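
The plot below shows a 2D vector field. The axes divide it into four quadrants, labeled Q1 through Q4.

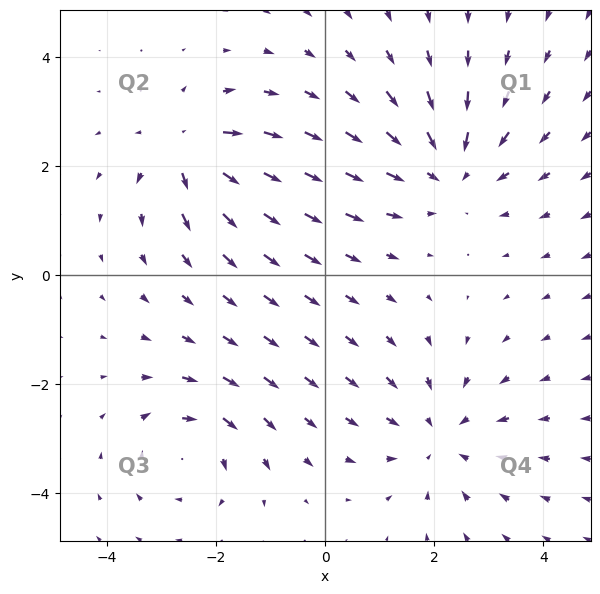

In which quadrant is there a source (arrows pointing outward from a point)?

The source sits at approximately (-2.5, 2.3), which lies in quadrant Q2. The divergence there is about +4, positive as expected for a source.

Q2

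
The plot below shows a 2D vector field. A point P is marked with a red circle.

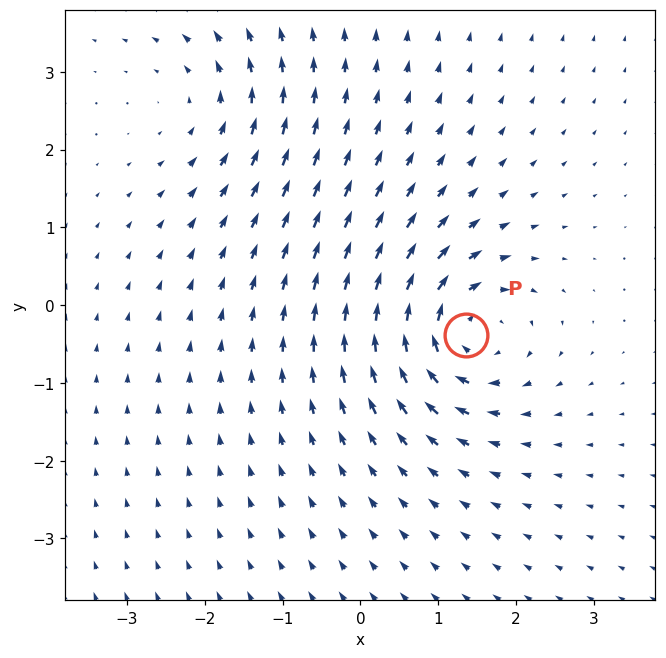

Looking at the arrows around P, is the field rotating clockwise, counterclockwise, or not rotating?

Near P at (1.4, -0.4) the arrows circulate clockwise. The curl (z-component) there is about -6; negative curl means clockwise rotation.

clockwise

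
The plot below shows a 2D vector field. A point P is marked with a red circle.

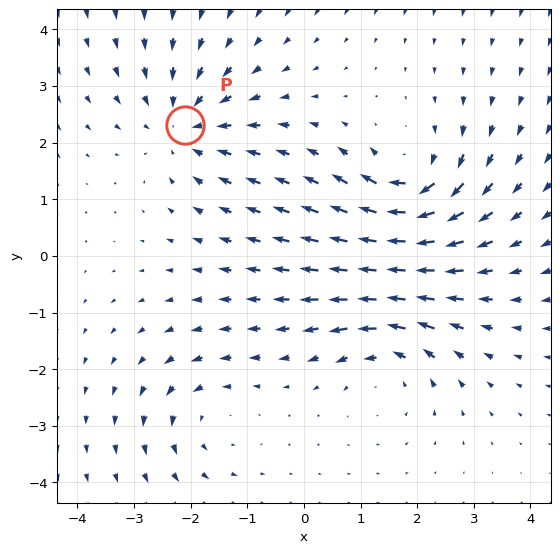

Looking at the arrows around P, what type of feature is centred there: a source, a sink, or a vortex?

sink

At P (-2.1, 2.3) the arrows converge inward. Divergence about -4, curl ≈0 — negative divergence with near-zero curl is a sink.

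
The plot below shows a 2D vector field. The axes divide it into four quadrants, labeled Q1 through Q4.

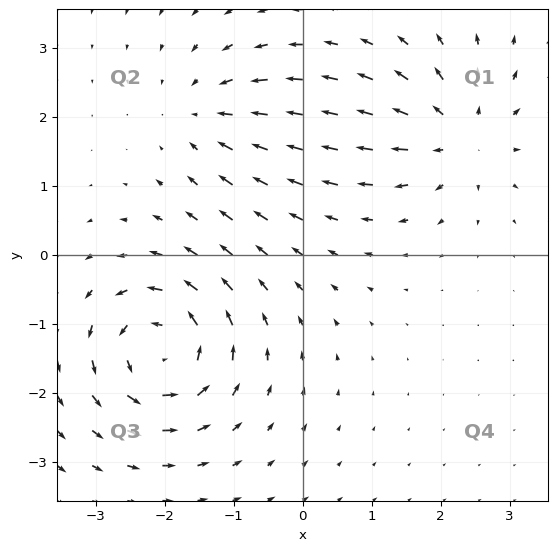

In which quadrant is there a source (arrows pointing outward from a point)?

The source sits at approximately (2.3, 1.7), which lies in quadrant Q1. The divergence there is about +4, positive as expected for a source.

Q1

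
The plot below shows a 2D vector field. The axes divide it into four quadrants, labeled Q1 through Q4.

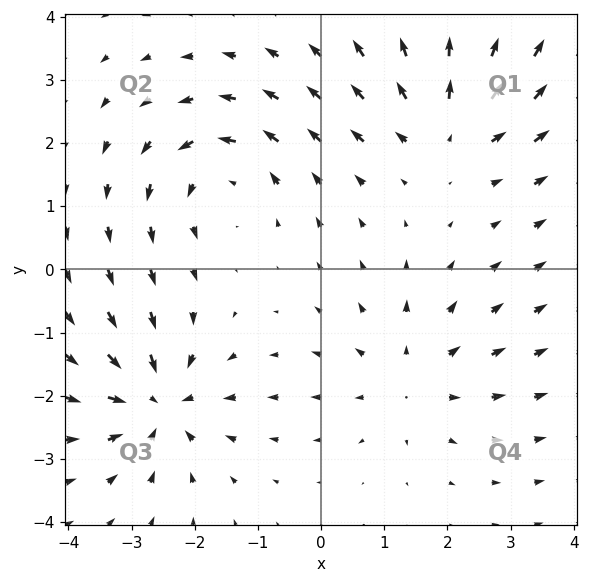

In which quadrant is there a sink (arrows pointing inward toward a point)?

The sink sits at approximately (-2.6, -2.1), which lies in quadrant Q3. The divergence there is about -6, negative as expected for a sink.

Q3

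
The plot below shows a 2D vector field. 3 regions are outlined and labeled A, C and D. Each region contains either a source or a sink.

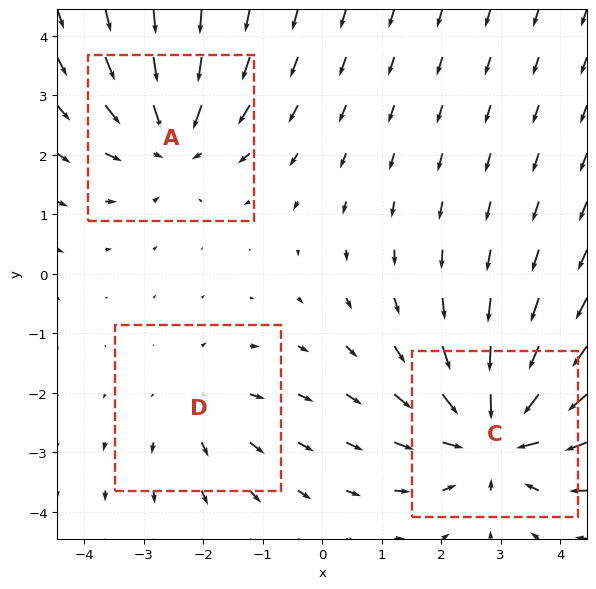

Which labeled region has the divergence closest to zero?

D

Divergence at each region's feature centre — A: about -3, C: about -4, D: about +2. Region D is closest to zero.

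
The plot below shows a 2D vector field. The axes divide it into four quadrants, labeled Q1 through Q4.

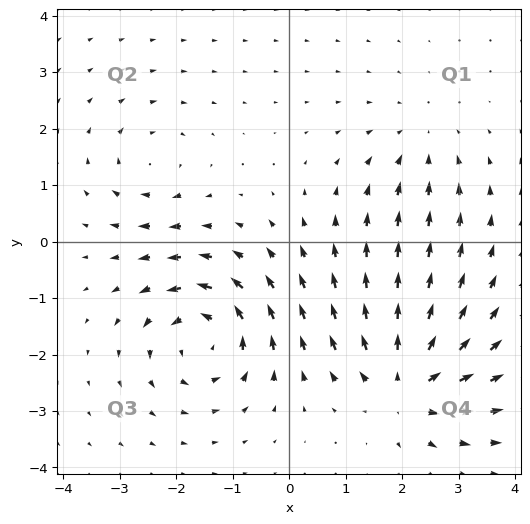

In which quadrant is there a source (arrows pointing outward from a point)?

Q4

The source sits at approximately (2.1, -2.5), which lies in quadrant Q4. The divergence there is about +6, positive as expected for a source.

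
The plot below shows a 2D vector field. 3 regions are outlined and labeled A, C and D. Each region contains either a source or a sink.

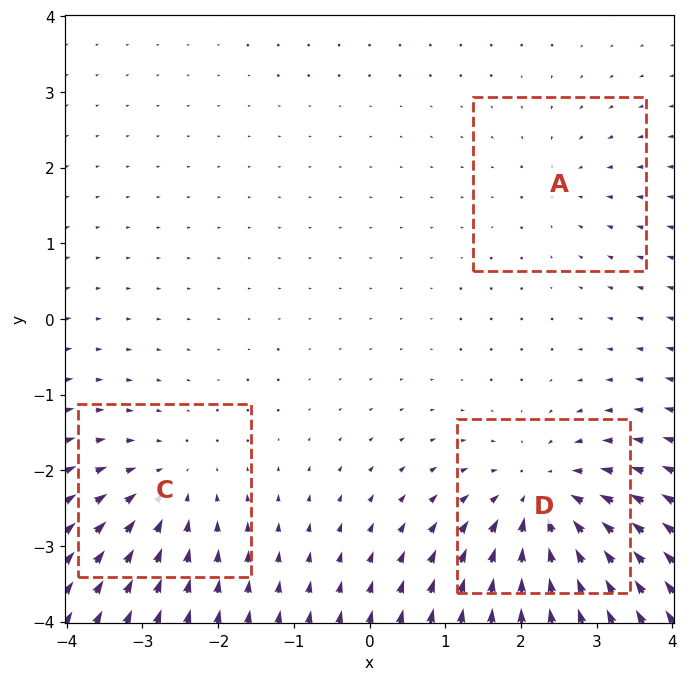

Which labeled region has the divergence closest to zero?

A

Divergence at each region's feature centre — A: about -2, C: about -3, D: about -5. Region A is closest to zero.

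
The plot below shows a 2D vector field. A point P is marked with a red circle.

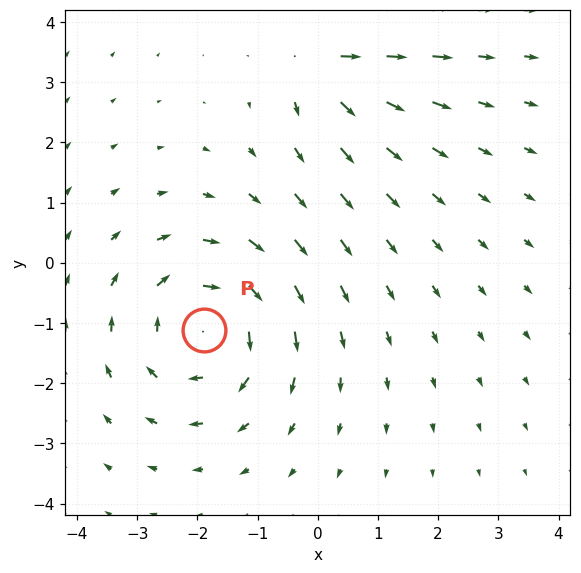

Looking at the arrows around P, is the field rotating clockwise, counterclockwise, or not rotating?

clockwise

Near P at (-1.9, -1.1) the arrows circulate clockwise. The curl (z-component) there is about -4; negative curl means clockwise rotation.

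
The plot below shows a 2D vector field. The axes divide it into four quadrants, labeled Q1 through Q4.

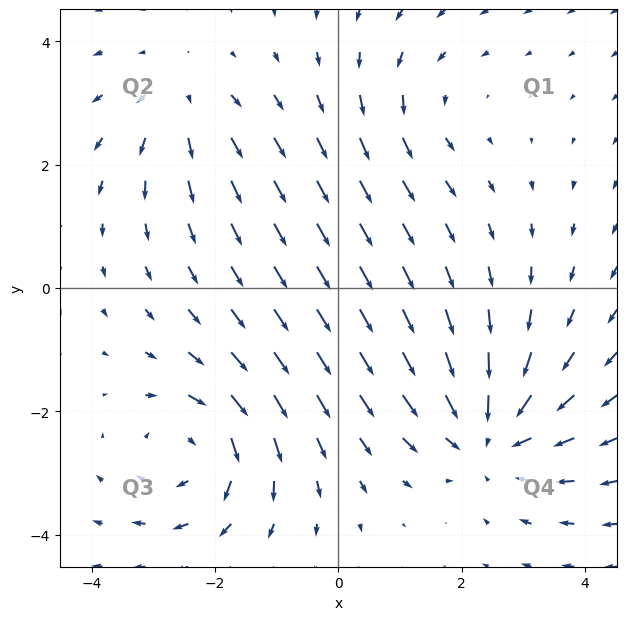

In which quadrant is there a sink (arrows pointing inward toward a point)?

Q4

The sink sits at approximately (2.4, -2.4), which lies in quadrant Q4. The divergence there is about -4, negative as expected for a sink.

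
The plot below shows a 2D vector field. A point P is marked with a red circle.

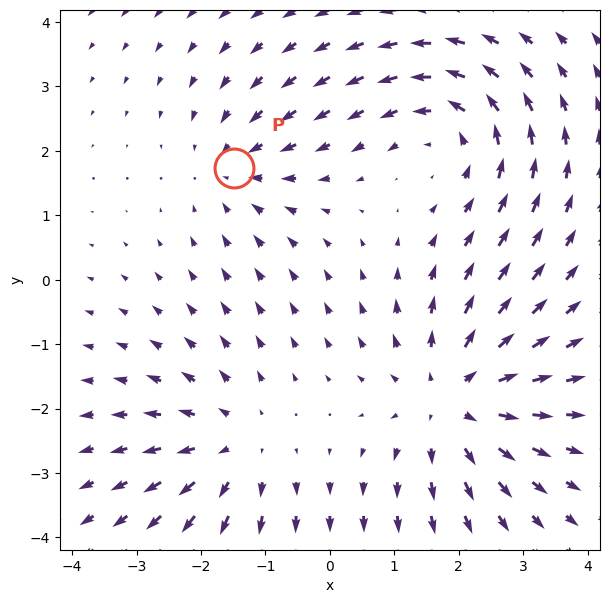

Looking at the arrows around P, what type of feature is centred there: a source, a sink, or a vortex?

At P (-1.5, 1.7) the arrows converge inward. Divergence about -2, curl ≈0 — negative divergence with near-zero curl is a sink.

sink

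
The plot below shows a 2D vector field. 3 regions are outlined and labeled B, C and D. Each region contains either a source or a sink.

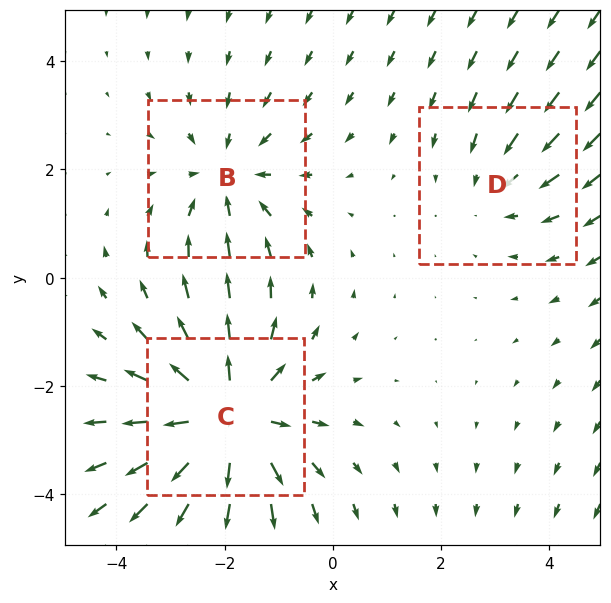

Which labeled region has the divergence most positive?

C

Divergence at each region's feature centre — B: about -3, C: about +4, D: about -2. Region C is most positive.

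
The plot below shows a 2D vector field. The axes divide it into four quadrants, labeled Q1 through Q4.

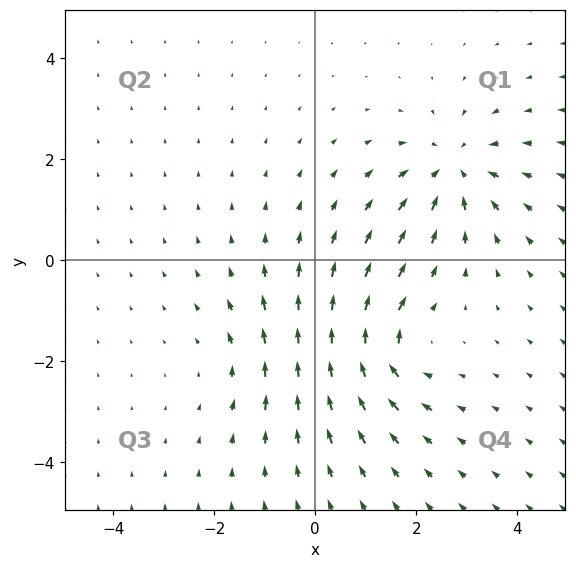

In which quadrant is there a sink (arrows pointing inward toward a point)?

Q1

The sink sits at approximately (2.8, 1.8), which lies in quadrant Q1. The divergence there is about -5, negative as expected for a sink.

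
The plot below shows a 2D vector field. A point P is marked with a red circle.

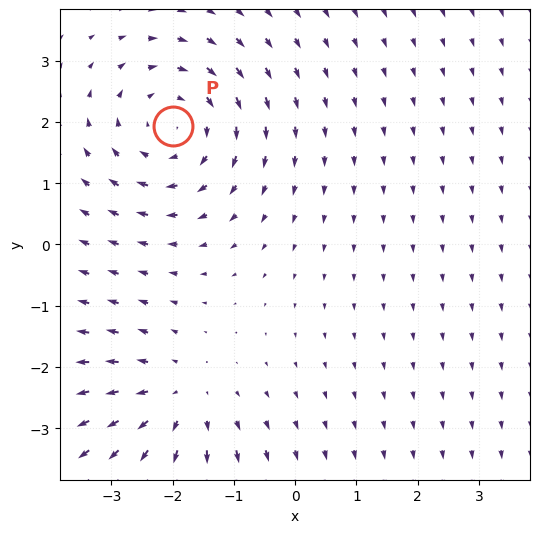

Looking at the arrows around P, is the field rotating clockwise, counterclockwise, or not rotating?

clockwise

Near P at (-2.0, 1.9) the arrows circulate clockwise. The curl (z-component) there is about -4; negative curl means clockwise rotation.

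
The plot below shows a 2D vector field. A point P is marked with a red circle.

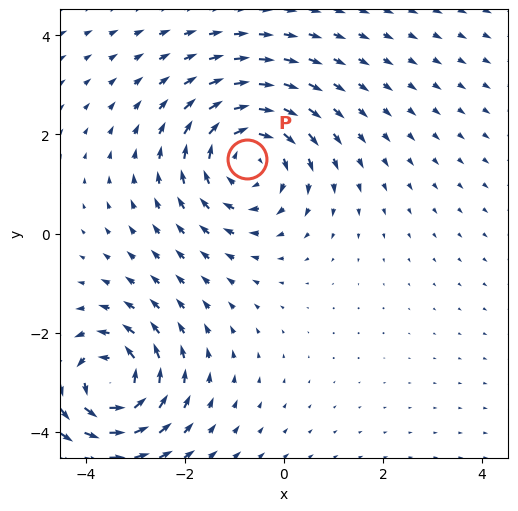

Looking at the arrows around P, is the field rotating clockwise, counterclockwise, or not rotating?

clockwise

Near P at (-0.7, 1.5) the arrows circulate clockwise. The curl (z-component) there is about -3; negative curl means clockwise rotation.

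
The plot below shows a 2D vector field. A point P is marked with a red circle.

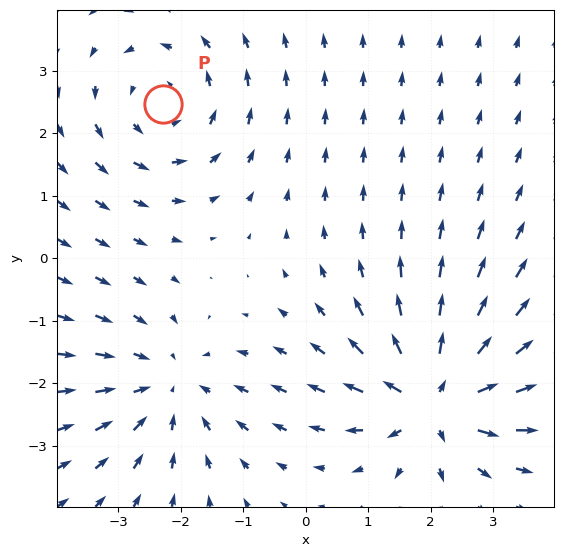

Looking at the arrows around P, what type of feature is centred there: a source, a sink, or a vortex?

vortex

At P (-2.3, 2.5) the arrows circulate counterclockwise. Divergence ≈0, curl about +3 — near-zero divergence with nonzero curl is a vortex.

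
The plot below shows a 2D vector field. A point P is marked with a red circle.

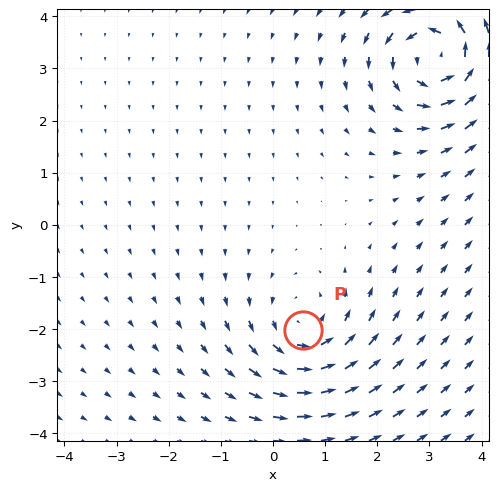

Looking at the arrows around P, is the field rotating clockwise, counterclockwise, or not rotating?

Near P at (0.6, -2.0) the arrows circulate counterclockwise. The curl (z-component) there is about +4; positive curl means counterclockwise rotation.

counterclockwise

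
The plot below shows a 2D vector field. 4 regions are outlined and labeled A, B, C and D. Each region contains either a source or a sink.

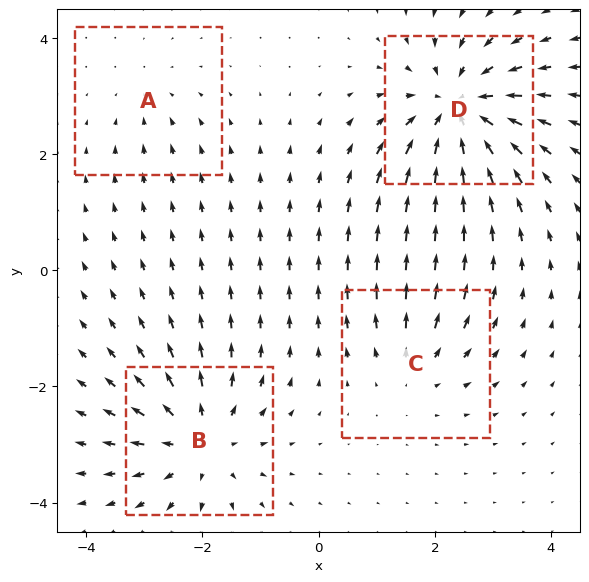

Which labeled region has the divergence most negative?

Divergence at each region's feature centre — A: about -2, B: about +5, C: about +3, D: about -7. Region D is most negative.

D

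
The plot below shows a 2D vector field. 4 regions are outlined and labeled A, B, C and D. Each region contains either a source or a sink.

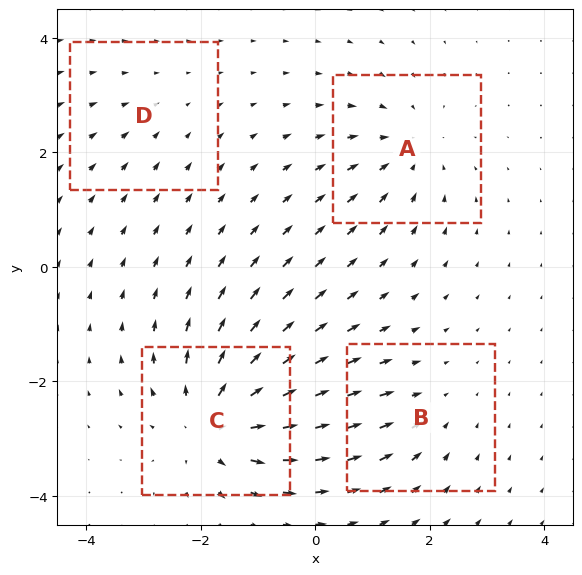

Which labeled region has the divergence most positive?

Divergence at each region's feature centre — A: about -4, B: about -3, C: about +6, D: about -2. Region C is most positive.

C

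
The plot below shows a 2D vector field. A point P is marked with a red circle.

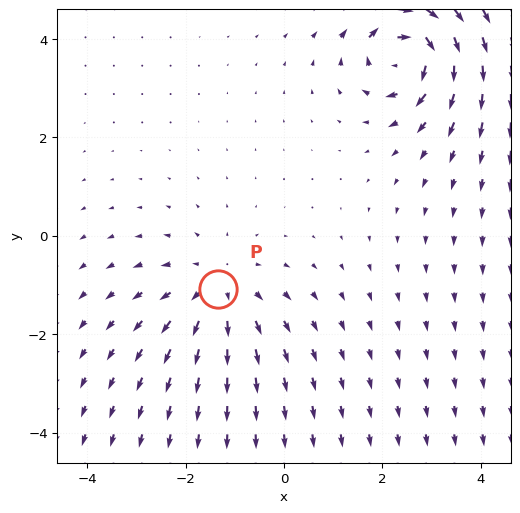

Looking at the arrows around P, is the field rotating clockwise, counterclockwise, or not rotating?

not rotating

Near P at (-1.3, -1.1) the arrows show no circulation. The curl there is ≈0.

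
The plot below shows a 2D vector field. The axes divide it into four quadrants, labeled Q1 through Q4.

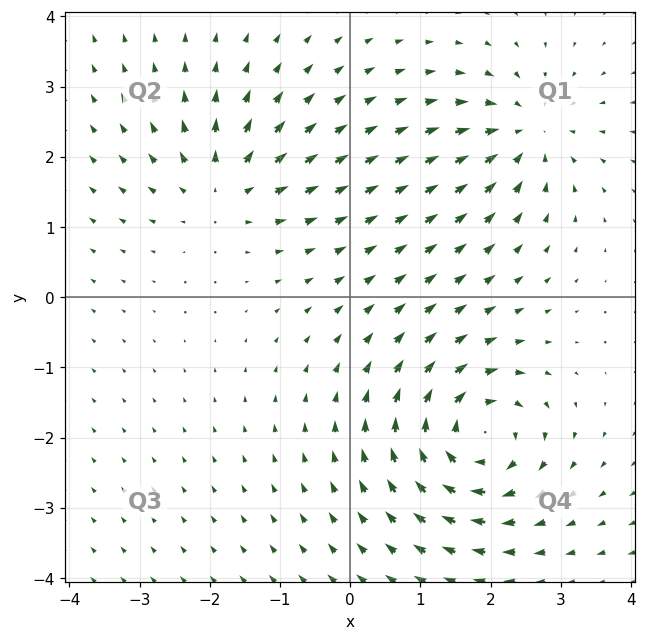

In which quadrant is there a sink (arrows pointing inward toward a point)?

The sink sits at approximately (2.5, 2.3), which lies in quadrant Q1. The divergence there is about -4, negative as expected for a sink.

Q1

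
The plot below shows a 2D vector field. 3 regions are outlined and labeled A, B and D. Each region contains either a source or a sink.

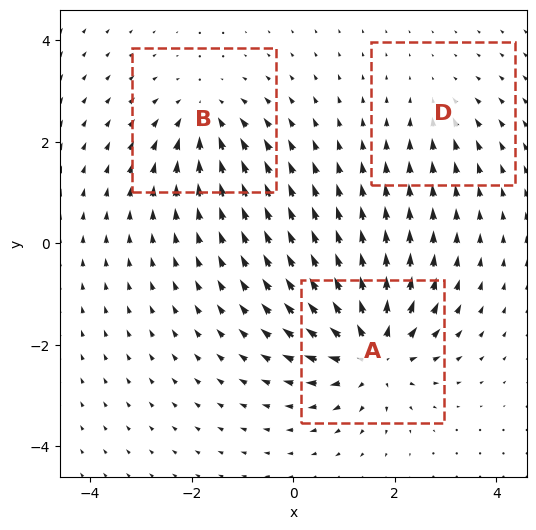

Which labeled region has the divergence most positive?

Divergence at each region's feature centre — A: about +6, B: about -3, D: about -2. Region A is most positive.

A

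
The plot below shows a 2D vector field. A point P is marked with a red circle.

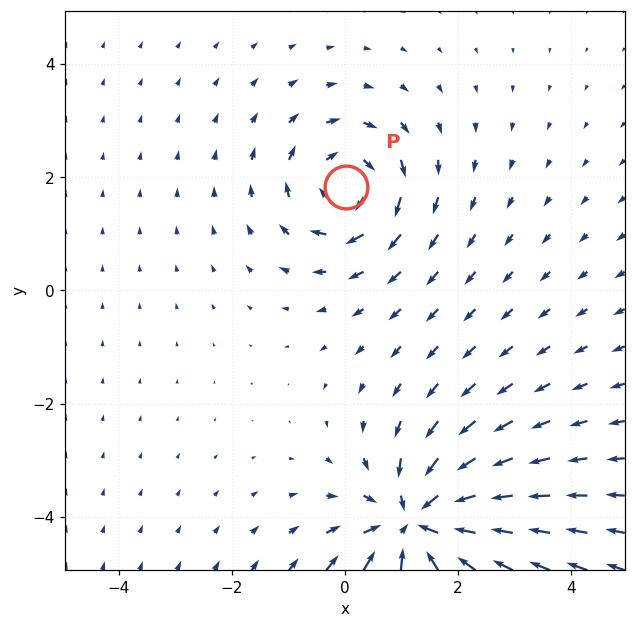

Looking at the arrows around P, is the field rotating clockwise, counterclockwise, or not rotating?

clockwise

Near P at (0.0, 1.8) the arrows circulate clockwise. The curl (z-component) there is about -4; negative curl means clockwise rotation.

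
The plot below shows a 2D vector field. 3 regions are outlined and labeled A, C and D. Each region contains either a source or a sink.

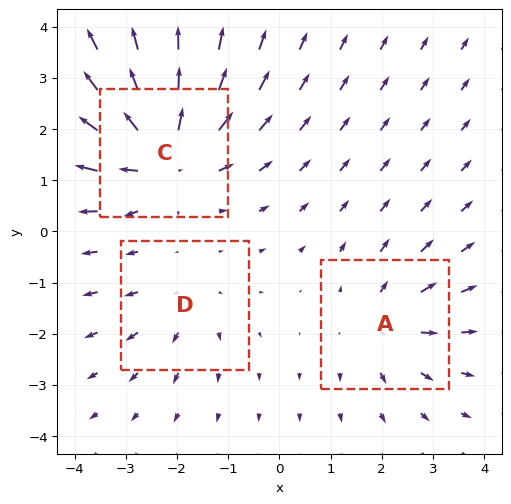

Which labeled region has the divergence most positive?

C

Divergence at each region's feature centre — A: about +3, C: about +5, D: about +2. Region C is most positive.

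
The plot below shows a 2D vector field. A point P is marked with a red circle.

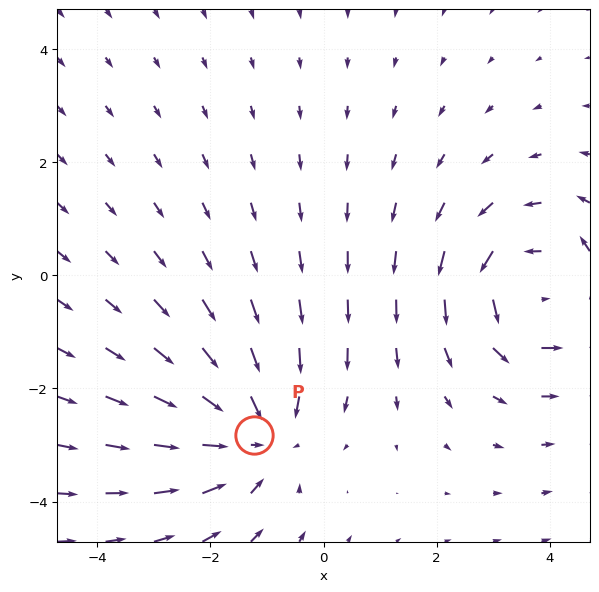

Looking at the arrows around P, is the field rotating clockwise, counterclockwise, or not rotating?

Near P at (-1.2, -2.8) the arrows show no circulation. The curl there is ≈0.

not rotating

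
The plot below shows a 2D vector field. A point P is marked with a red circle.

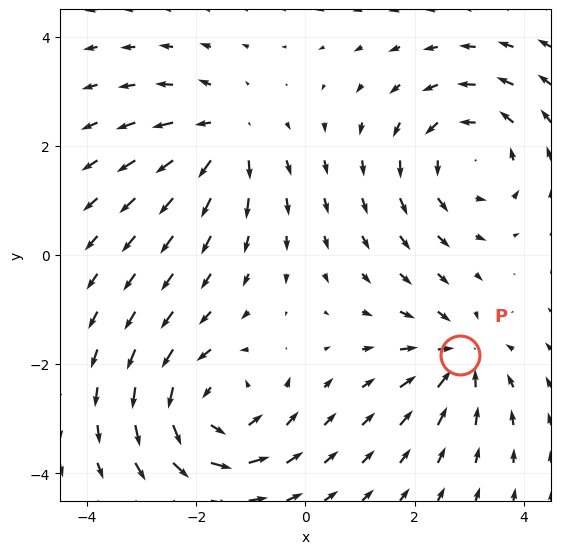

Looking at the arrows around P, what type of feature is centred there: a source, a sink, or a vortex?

sink

At P (2.8, -1.8) the arrows converge inward. Divergence about -4, curl ≈0 — negative divergence with near-zero curl is a sink.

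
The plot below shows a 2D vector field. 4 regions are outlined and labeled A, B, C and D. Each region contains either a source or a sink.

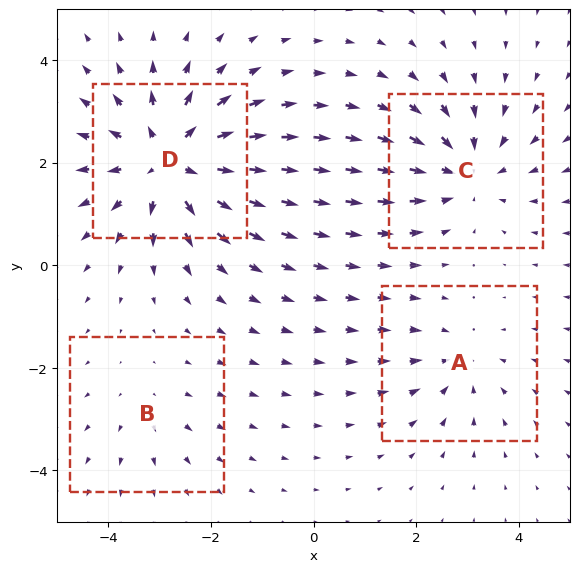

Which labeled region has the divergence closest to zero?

Divergence at each region's feature centre — A: about -3, B: about +2, C: about -4, D: about +6. Region B is closest to zero.

B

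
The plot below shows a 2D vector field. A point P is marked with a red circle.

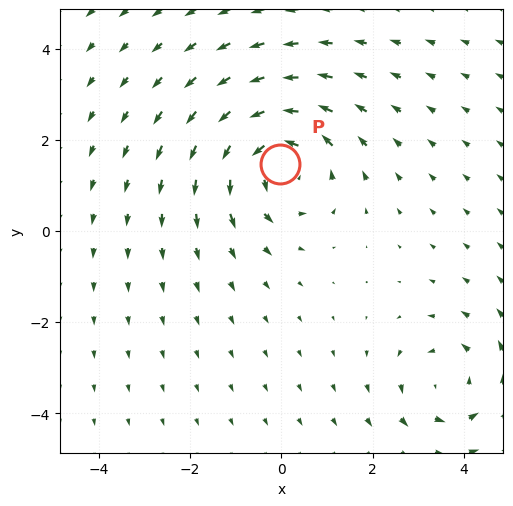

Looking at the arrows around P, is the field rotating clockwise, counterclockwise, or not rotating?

Near P at (-0.0, 1.5) the arrows circulate counterclockwise. The curl (z-component) there is about +4; positive curl means counterclockwise rotation.

counterclockwise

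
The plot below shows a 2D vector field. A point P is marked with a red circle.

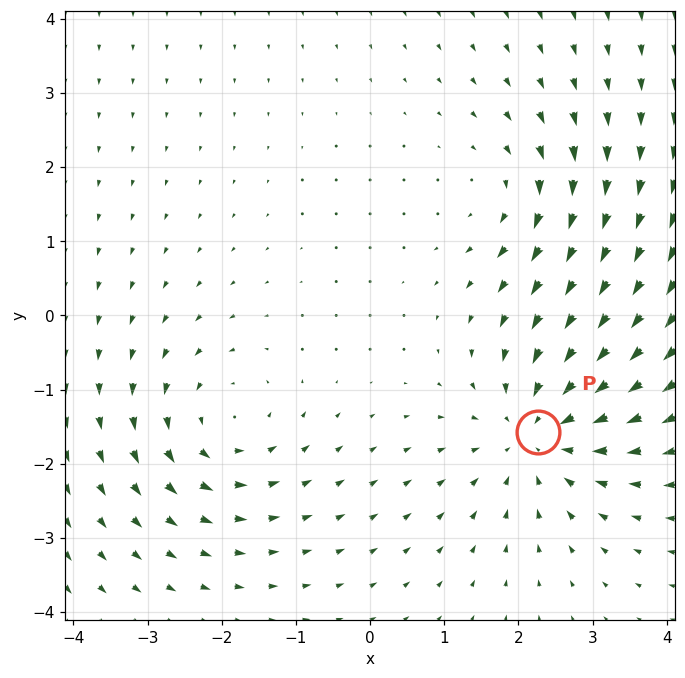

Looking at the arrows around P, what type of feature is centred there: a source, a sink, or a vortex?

sink

At P (2.3, -1.6) the arrows converge inward. Divergence about -4, curl ≈0 — negative divergence with near-zero curl is a sink.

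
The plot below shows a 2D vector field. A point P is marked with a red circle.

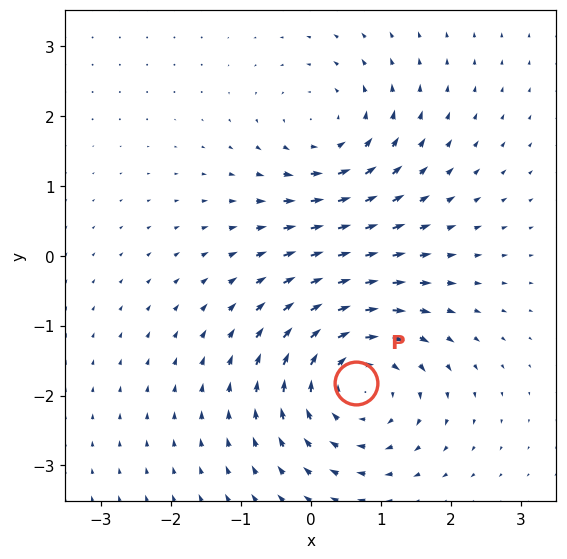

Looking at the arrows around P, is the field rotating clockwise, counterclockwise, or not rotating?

clockwise

Near P at (0.6, -1.8) the arrows circulate clockwise. The curl (z-component) there is about -5; negative curl means clockwise rotation.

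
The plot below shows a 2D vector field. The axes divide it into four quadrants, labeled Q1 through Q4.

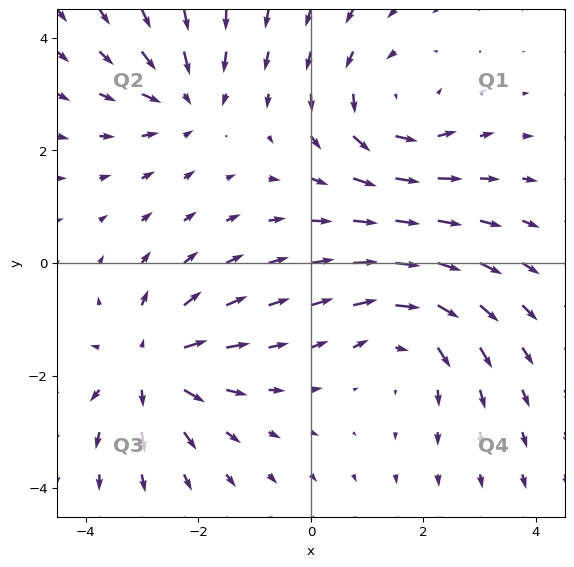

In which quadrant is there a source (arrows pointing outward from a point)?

Q3

The source sits at approximately (-2.9, -1.8), which lies in quadrant Q3. The divergence there is about +4, positive as expected for a source.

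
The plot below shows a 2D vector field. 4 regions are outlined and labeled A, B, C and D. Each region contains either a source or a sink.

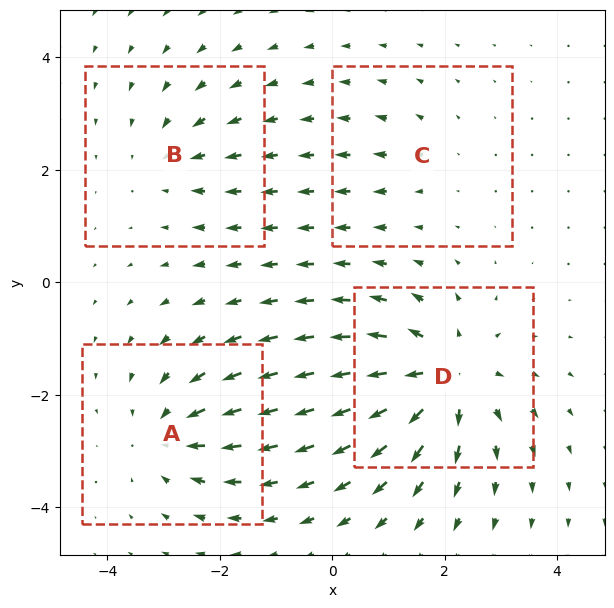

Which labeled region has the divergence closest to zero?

C

Divergence at each region's feature centre — A: about -5, B: about -3, C: about +2, D: about +7. Region C is closest to zero.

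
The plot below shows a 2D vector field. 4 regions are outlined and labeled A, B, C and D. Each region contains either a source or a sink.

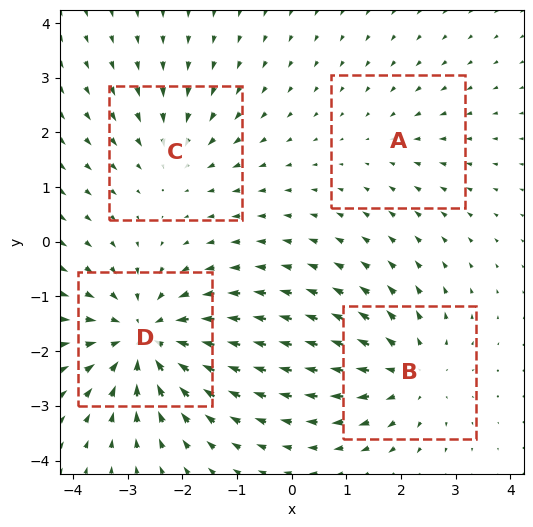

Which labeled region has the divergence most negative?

Divergence at each region's feature centre — A: about -2, B: about +4, C: about -3, D: about -6. Region D is most negative.

D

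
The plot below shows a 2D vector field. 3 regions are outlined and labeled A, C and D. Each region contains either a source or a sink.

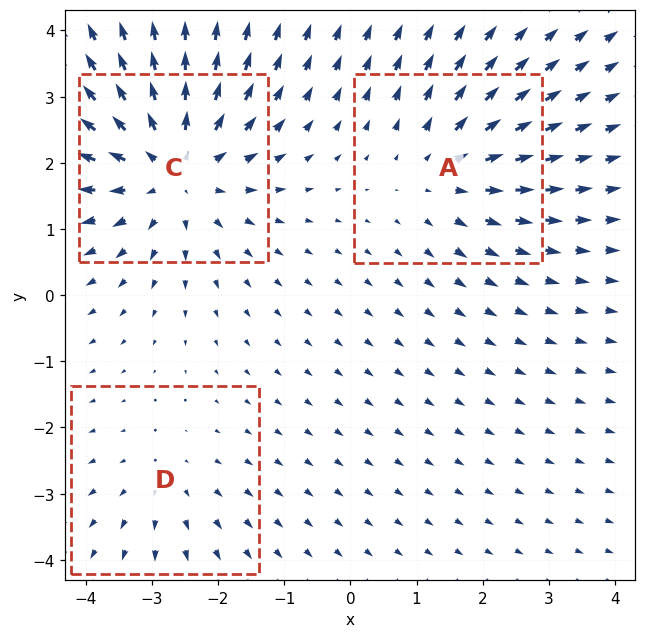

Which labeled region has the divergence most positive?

C

Divergence at each region's feature centre — A: about +3, C: about +4, D: about +2. Region C is most positive.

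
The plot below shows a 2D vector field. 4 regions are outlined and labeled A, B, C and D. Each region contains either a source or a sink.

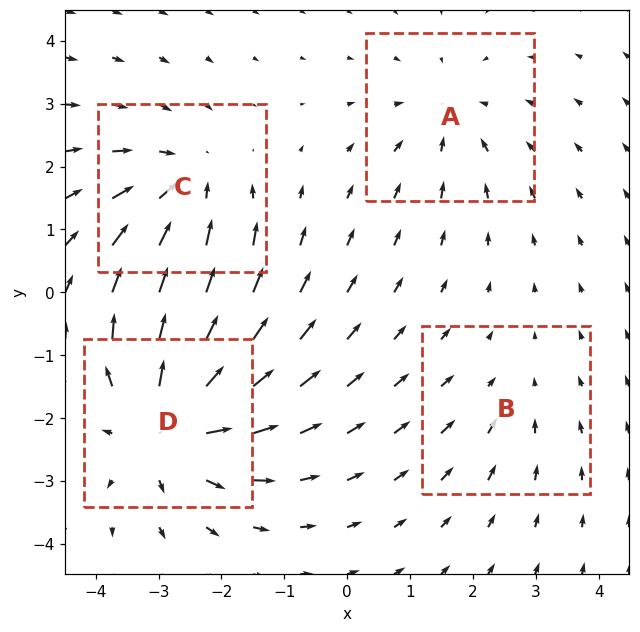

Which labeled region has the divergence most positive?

D

Divergence at each region's feature centre — A: about -3, B: about -2, C: about -4, D: about +6. Region D is most positive.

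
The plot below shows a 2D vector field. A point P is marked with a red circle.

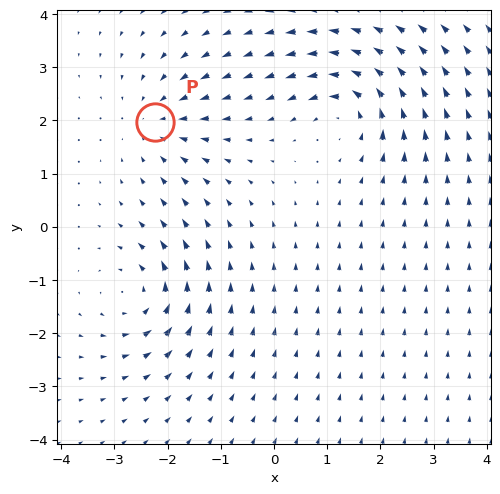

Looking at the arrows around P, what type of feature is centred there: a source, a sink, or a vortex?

sink

At P (-2.2, 2.0) the arrows converge inward. Divergence about -4, curl ≈0 — negative divergence with near-zero curl is a sink.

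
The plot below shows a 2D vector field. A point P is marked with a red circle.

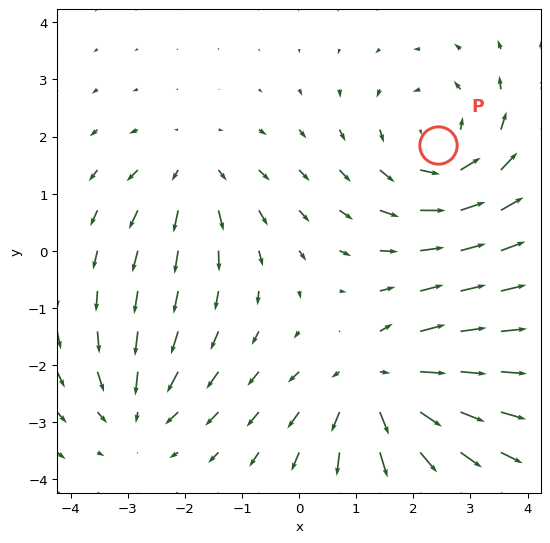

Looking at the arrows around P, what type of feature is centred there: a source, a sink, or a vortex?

vortex

At P (2.4, 1.8) the arrows circulate counterclockwise. Divergence ≈0, curl about +4 — near-zero divergence with nonzero curl is a vortex.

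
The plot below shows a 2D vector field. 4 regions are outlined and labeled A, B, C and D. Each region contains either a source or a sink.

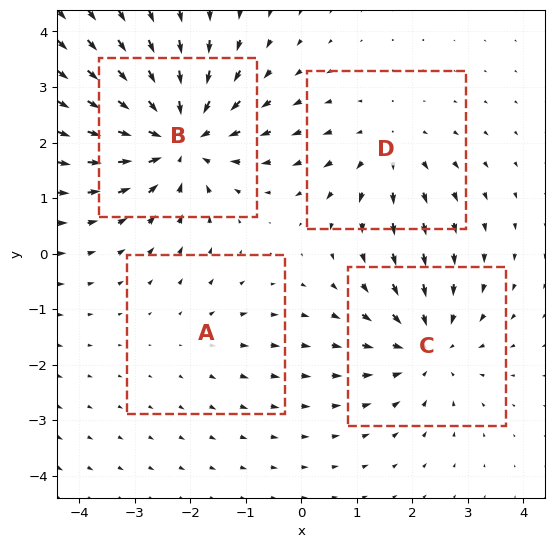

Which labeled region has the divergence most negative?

Divergence at each region's feature centre — A: about +2, B: about -7, C: about -4, D: about +3. Region B is most negative.

B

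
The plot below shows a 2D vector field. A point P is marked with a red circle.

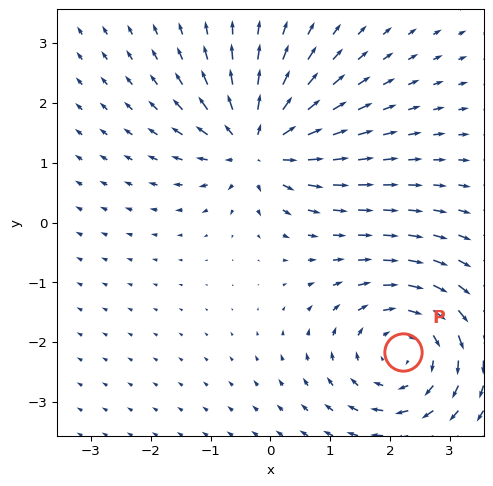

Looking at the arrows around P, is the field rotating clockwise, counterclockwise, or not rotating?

Near P at (2.2, -2.2) the arrows circulate clockwise. The curl (z-component) there is about -4; negative curl means clockwise rotation.

clockwise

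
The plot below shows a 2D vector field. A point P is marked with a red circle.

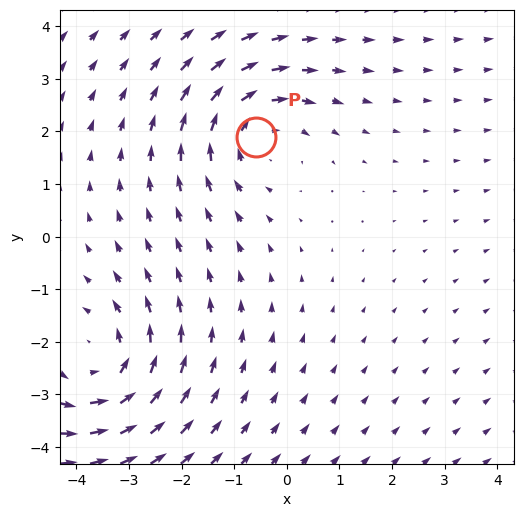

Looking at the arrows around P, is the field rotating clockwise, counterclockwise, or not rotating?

clockwise

Near P at (-0.6, 1.9) the arrows circulate clockwise. The curl (z-component) there is about -3; negative curl means clockwise rotation.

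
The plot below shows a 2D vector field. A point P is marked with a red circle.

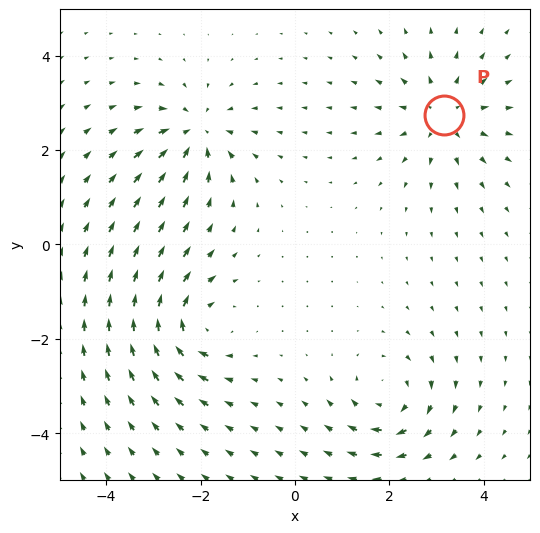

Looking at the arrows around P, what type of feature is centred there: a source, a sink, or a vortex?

source

At P (3.1, 2.7) the arrows spread outward. Divergence about +4, curl ≈0 — positive divergence with near-zero curl is a source.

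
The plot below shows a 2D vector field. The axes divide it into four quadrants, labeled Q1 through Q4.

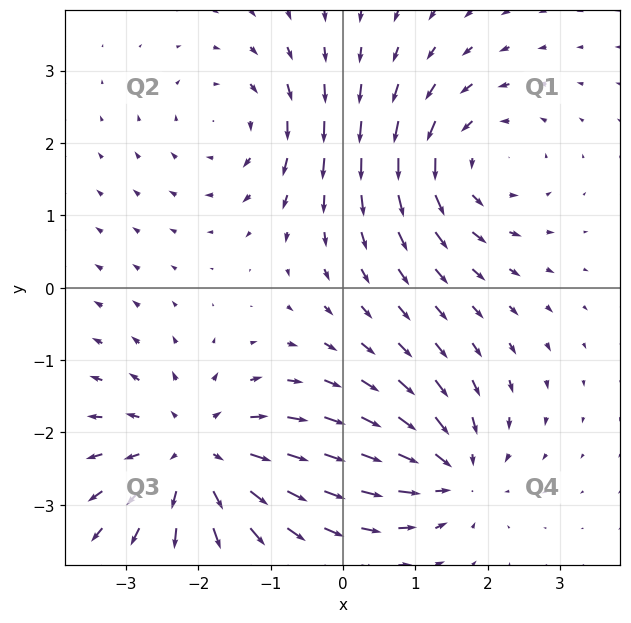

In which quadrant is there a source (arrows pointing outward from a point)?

Q3

The source sits at approximately (-2.0, -2.3), which lies in quadrant Q3. The divergence there is about +4, positive as expected for a source.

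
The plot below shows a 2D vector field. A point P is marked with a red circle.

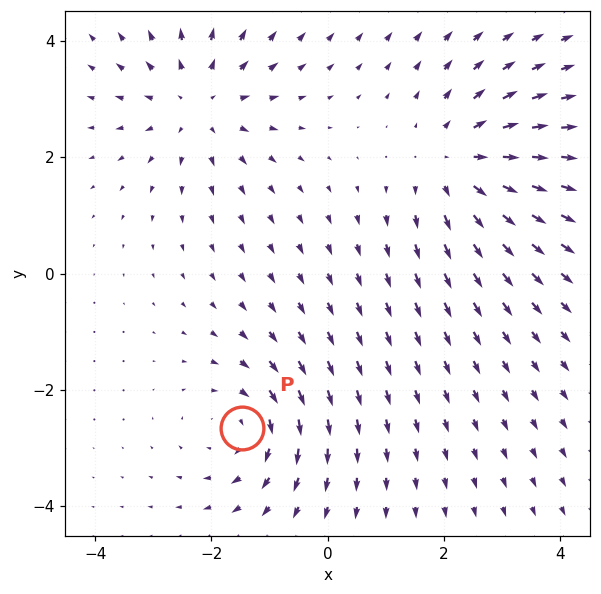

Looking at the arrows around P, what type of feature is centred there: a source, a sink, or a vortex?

vortex

At P (-1.5, -2.7) the arrows circulate clockwise. Divergence ≈0, curl about -4 — near-zero divergence with nonzero curl is a vortex.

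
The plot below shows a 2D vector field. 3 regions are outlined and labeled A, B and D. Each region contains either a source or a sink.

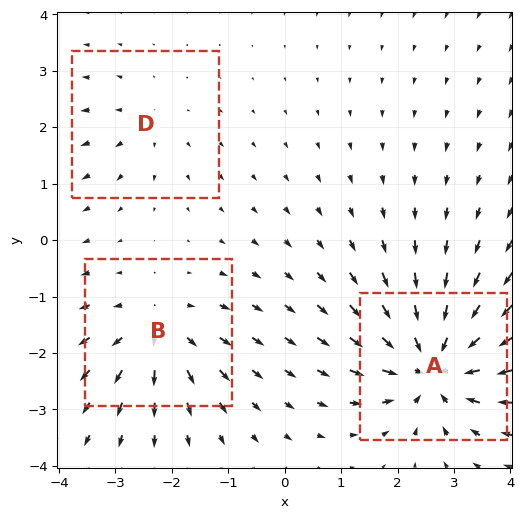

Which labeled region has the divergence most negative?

A

Divergence at each region's feature centre — A: about -6, B: about +4, D: about +2. Region A is most negative.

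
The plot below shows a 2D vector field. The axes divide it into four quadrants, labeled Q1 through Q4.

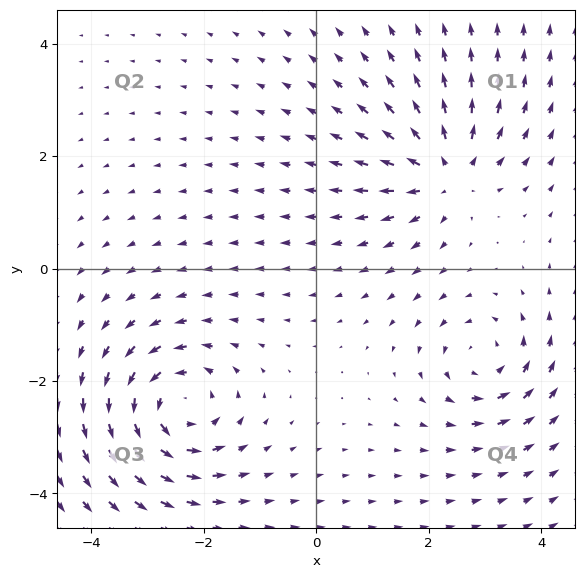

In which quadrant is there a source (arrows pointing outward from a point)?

Q1

The source sits at approximately (2.3, 1.7), which lies in quadrant Q1. The divergence there is about +5, positive as expected for a source.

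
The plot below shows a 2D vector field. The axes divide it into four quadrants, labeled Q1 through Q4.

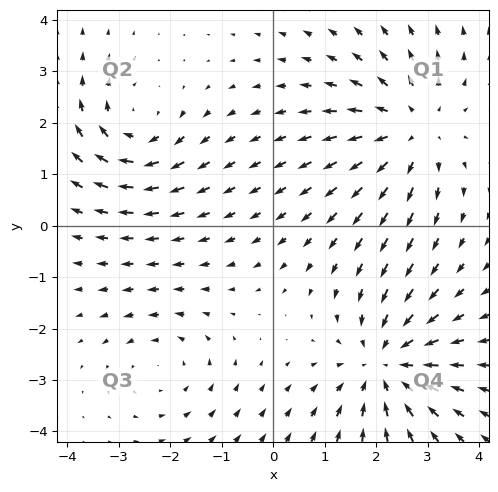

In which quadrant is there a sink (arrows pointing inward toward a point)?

Q4

The sink sits at approximately (2.2, -2.7), which lies in quadrant Q4. The divergence there is about -4, negative as expected for a sink.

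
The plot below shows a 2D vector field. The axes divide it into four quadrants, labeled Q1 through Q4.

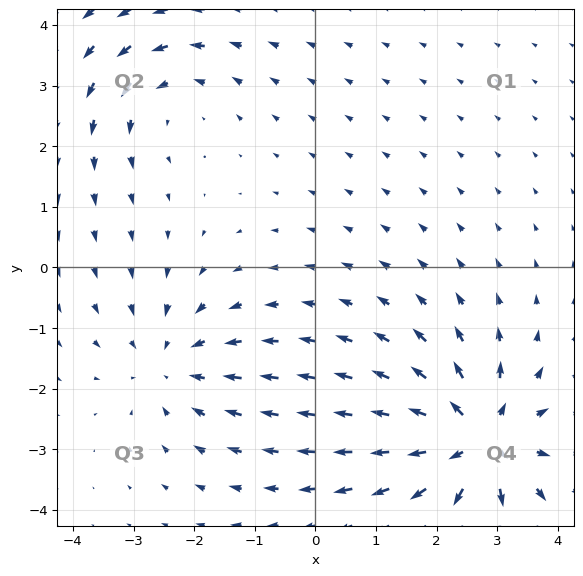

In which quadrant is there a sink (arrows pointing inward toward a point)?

Q3

The sink sits at approximately (-2.4, -1.6), which lies in quadrant Q3. The divergence there is about -3, negative as expected for a sink.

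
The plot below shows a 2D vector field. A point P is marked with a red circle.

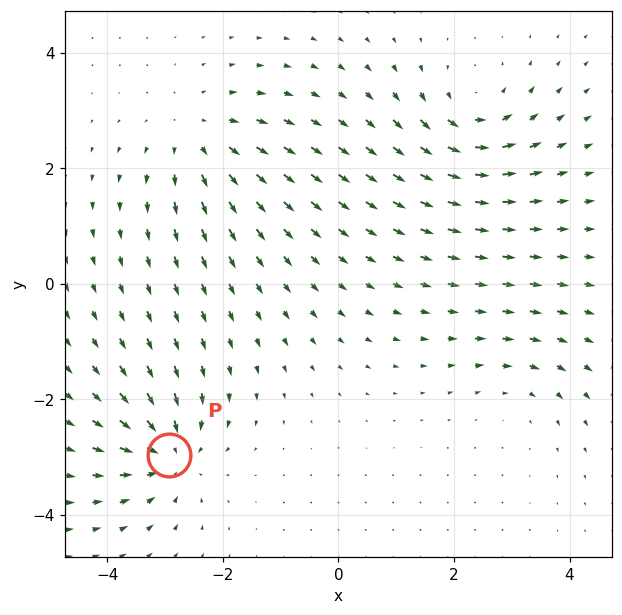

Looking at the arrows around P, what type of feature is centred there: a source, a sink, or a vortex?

sink

At P (-2.9, -3.0) the arrows converge inward. Divergence about -5, curl ≈0 — negative divergence with near-zero curl is a sink.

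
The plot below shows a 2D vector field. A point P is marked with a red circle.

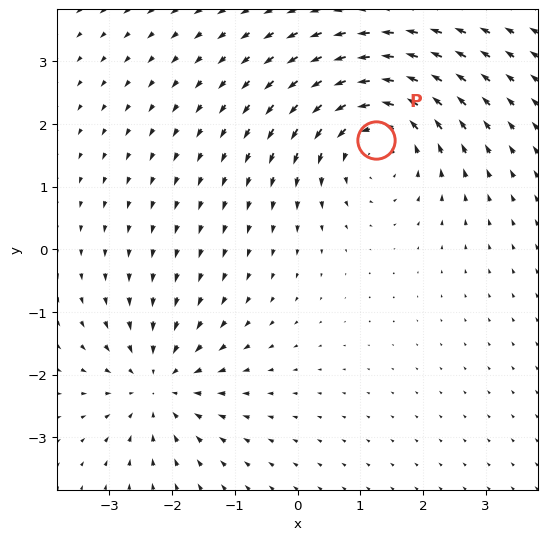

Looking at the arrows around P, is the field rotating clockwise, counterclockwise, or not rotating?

counterclockwise

Near P at (1.3, 1.7) the arrows circulate counterclockwise. The curl (z-component) there is about +3; positive curl means counterclockwise rotation.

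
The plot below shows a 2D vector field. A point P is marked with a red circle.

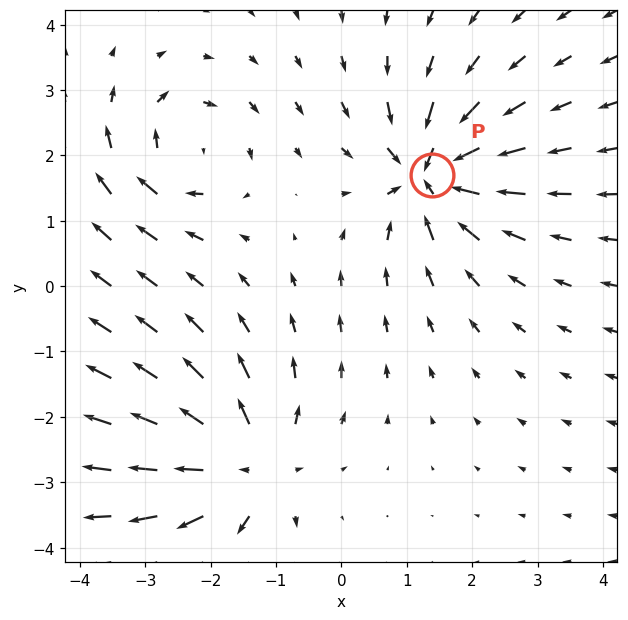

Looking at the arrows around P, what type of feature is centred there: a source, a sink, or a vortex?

sink

At P (1.4, 1.7) the arrows converge inward. Divergence about -7, curl ≈0 — negative divergence with near-zero curl is a sink.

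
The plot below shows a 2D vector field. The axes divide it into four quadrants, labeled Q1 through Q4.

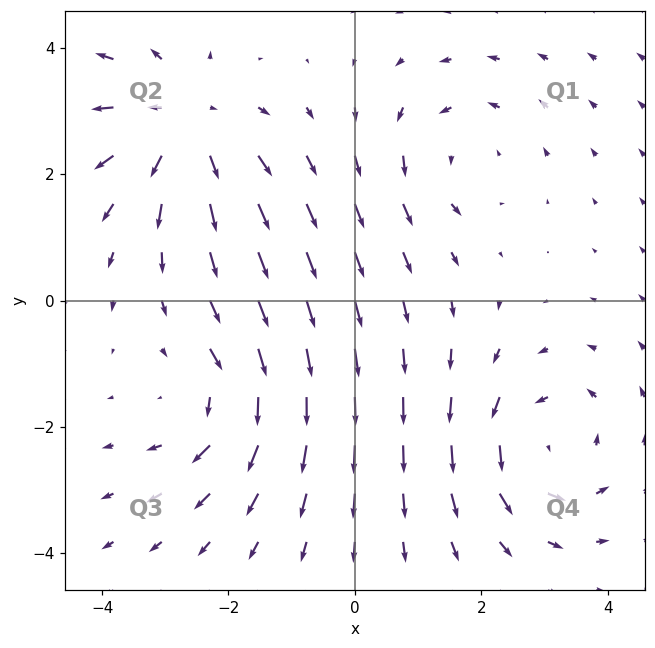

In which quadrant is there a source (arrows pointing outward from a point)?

Q2

The source sits at approximately (-2.7, 2.8), which lies in quadrant Q2. The divergence there is about +4, positive as expected for a source.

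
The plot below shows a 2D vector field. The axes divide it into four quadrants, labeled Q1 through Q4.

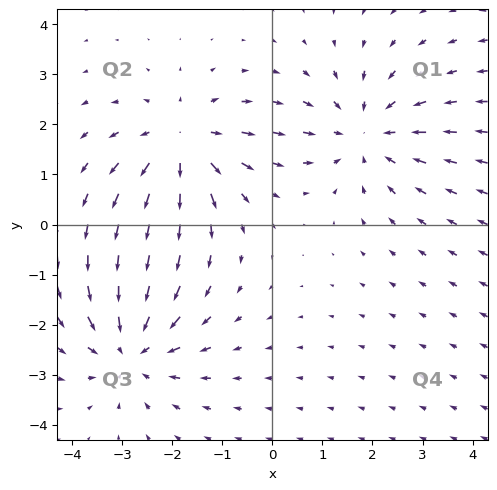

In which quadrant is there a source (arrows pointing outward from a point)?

The source sits at approximately (-1.8, 1.6), which lies in quadrant Q2. The divergence there is about +4, positive as expected for a source.

Q2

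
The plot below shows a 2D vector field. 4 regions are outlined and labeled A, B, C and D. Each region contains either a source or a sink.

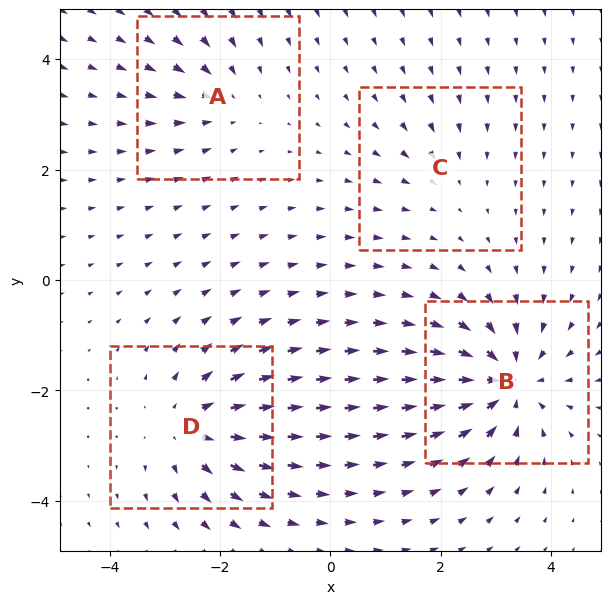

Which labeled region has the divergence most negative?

B

Divergence at each region's feature centre — A: about -3, B: about -7, C: about -2, D: about +5. Region B is most negative.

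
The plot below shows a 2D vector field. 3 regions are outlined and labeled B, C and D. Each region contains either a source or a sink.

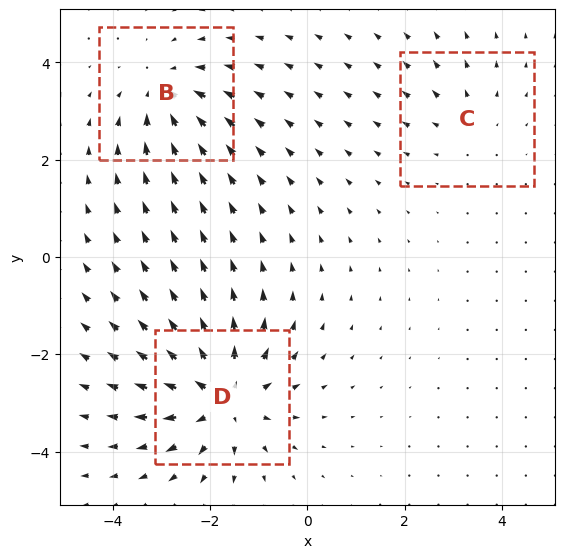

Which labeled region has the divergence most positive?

D

Divergence at each region's feature centre — B: about -3, C: about +2, D: about +5. Region D is most positive.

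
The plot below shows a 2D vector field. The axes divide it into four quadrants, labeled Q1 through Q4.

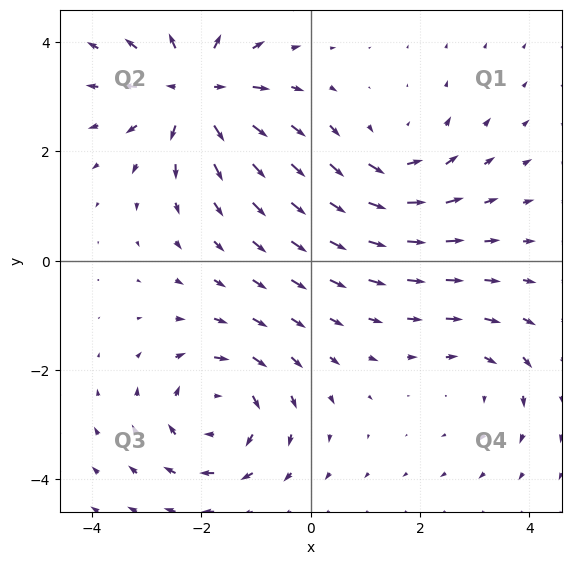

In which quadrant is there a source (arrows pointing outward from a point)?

The source sits at approximately (-2.1, 3.1), which lies in quadrant Q2. The divergence there is about +5, positive as expected for a source.

Q2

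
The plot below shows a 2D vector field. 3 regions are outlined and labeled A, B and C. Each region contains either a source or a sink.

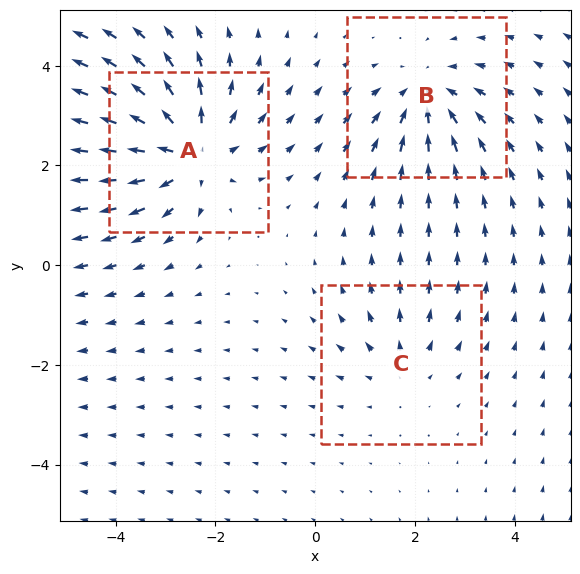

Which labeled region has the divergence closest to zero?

C

Divergence at each region's feature centre — A: about +5, B: about -3, C: about +2. Region C is closest to zero.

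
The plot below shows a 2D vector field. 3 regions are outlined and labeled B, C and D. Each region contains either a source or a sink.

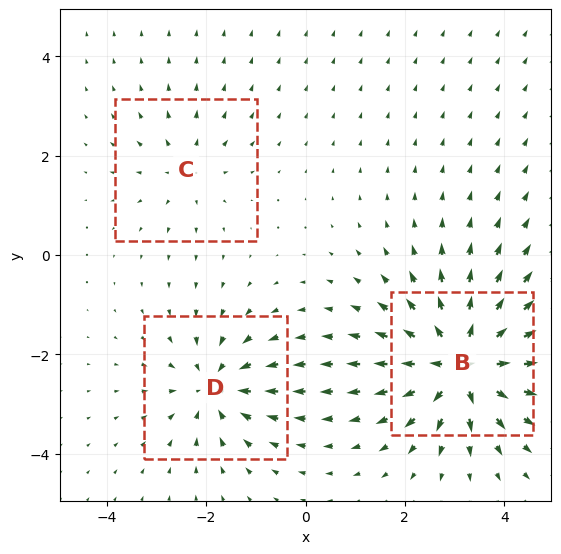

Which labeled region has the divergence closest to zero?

C

Divergence at each region's feature centre — B: about +6, C: about +2, D: about -4. Region C is closest to zero.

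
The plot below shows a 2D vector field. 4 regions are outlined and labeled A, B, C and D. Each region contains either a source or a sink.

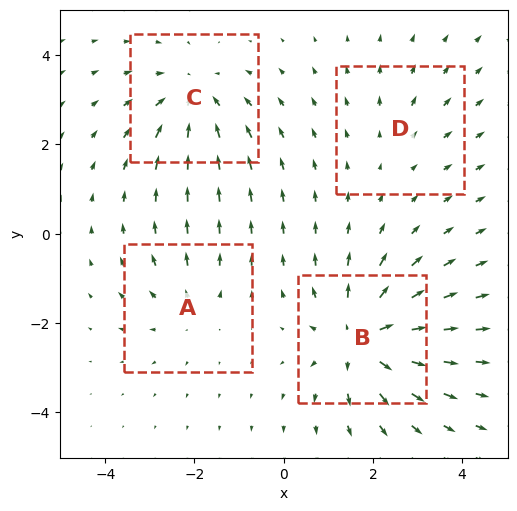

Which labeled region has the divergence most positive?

B

Divergence at each region's feature centre — A: about +3, B: about +7, C: about -5, D: about +2. Region B is most positive.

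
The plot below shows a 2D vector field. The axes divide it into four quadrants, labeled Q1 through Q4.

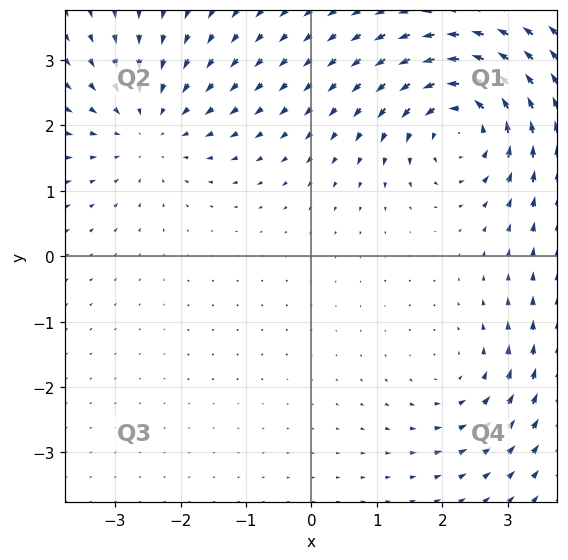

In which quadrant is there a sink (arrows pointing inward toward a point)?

Q2

The sink sits at approximately (-2.5, 2.0), which lies in quadrant Q2. The divergence there is about -3, negative as expected for a sink.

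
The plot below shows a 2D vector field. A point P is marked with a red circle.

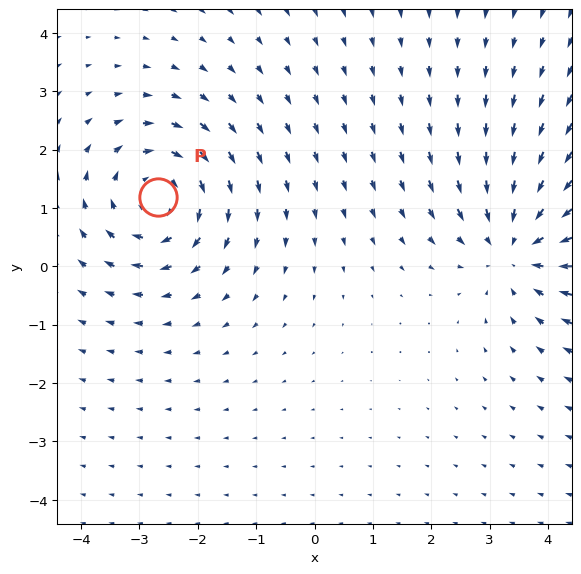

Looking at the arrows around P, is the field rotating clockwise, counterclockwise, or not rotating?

clockwise

Near P at (-2.7, 1.2) the arrows circulate clockwise. The curl (z-component) there is about -3; negative curl means clockwise rotation.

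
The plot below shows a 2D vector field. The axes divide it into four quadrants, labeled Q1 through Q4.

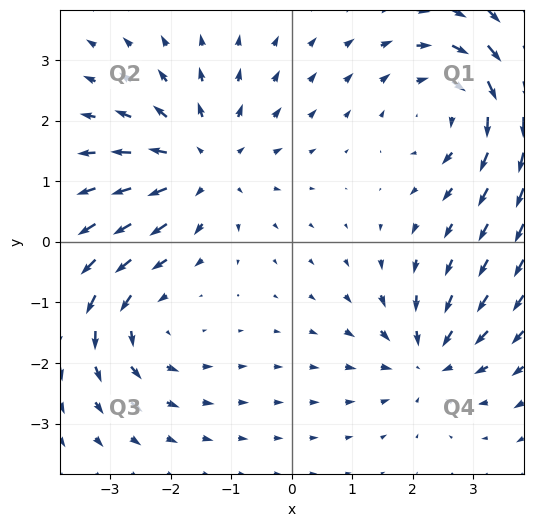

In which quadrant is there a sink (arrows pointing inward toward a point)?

The sink sits at approximately (2.2, -1.9), which lies in quadrant Q4. The divergence there is about -4, negative as expected for a sink.

Q4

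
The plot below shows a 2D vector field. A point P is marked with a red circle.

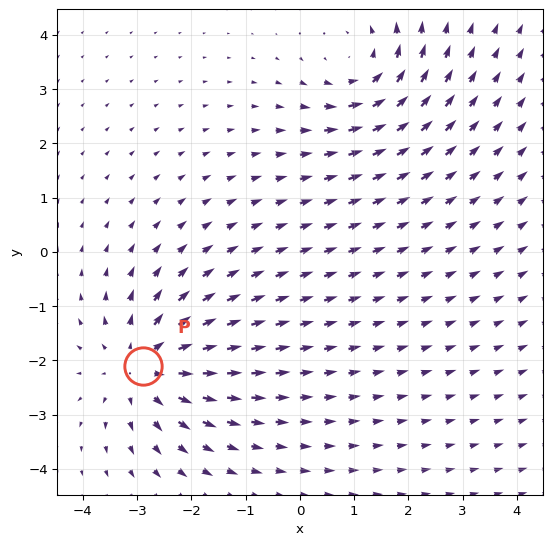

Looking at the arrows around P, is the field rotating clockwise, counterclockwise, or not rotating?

not rotating

Near P at (-2.9, -2.1) the arrows show no circulation. The curl there is ≈0.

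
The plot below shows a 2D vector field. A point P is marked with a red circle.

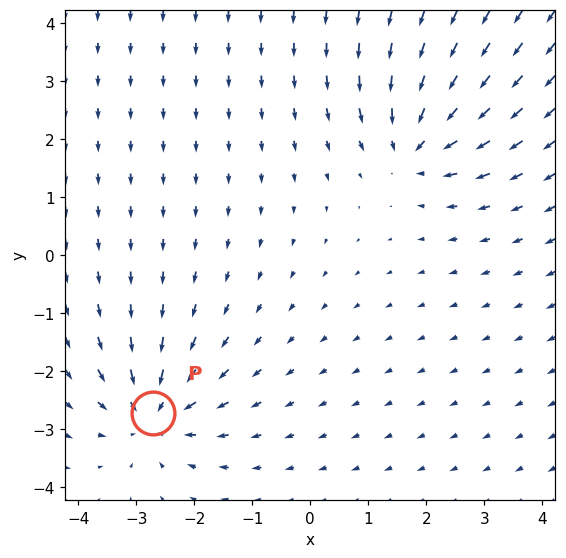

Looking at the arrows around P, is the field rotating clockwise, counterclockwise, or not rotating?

Near P at (-2.7, -2.7) the arrows show no circulation. The curl there is ≈0.

not rotating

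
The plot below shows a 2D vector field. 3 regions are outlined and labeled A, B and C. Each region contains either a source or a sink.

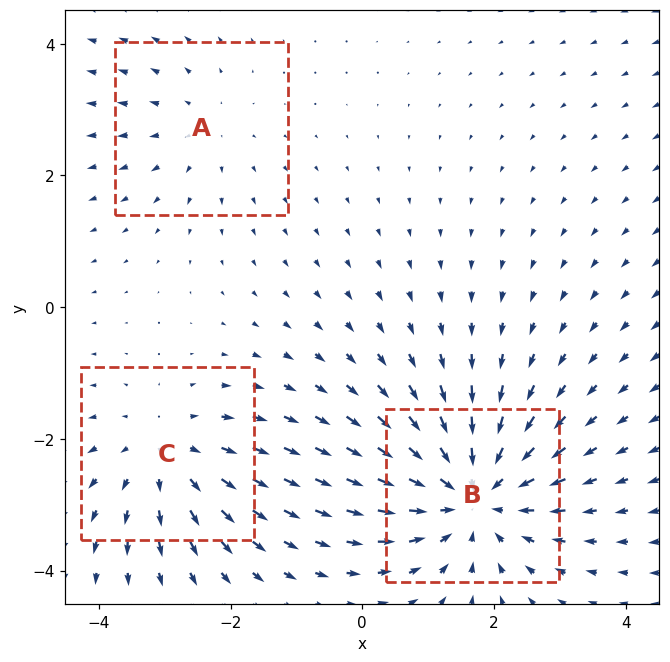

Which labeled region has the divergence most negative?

Divergence at each region's feature centre — A: about +2, B: about -5, C: about +3. Region B is most negative.

B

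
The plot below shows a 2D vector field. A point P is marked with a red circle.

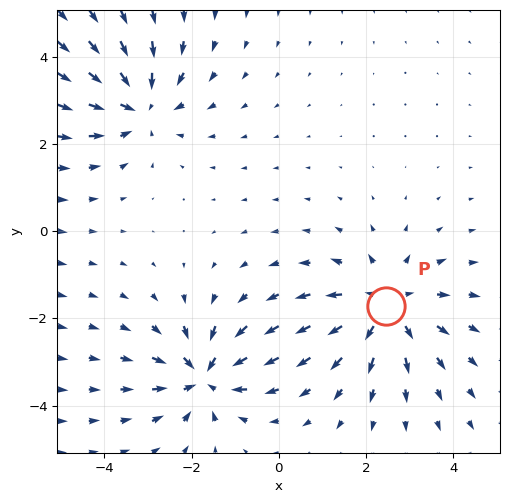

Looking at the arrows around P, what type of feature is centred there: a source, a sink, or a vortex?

At P (2.5, -1.7) the arrows spread outward. Divergence about +4, curl ≈0 — positive divergence with near-zero curl is a source.

source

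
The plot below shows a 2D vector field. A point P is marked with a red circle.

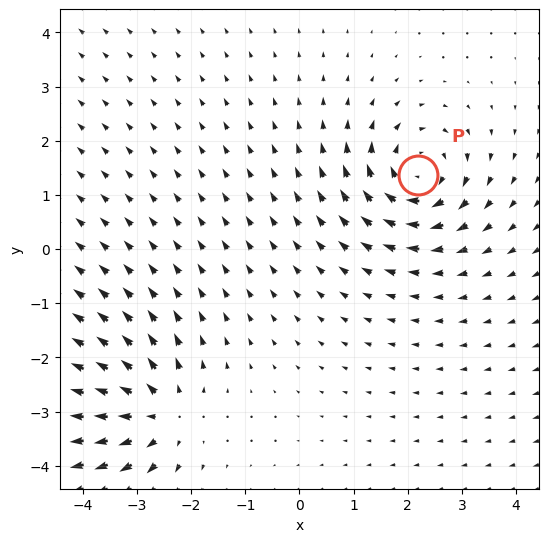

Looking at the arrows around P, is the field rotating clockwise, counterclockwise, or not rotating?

Near P at (2.2, 1.4) the arrows circulate clockwise. The curl (z-component) there is about -4; negative curl means clockwise rotation.

clockwise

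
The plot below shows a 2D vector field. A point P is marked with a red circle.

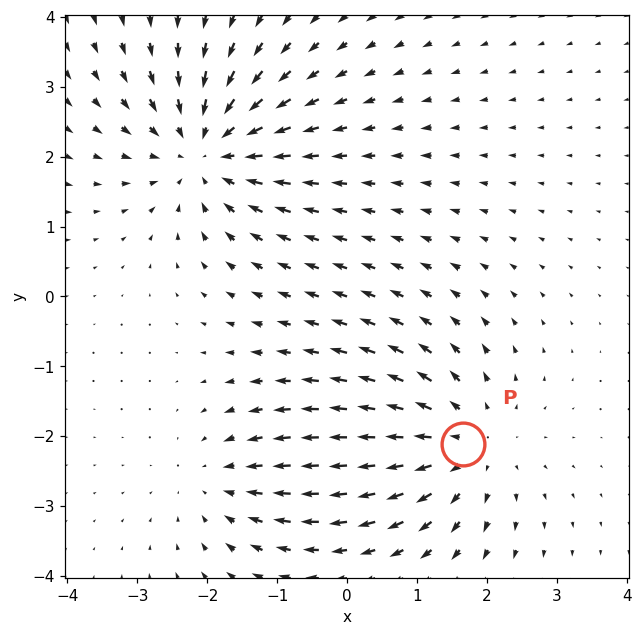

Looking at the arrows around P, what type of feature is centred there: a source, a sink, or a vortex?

source

At P (1.7, -2.1) the arrows spread outward. Divergence about +3, curl ≈0 — positive divergence with near-zero curl is a source.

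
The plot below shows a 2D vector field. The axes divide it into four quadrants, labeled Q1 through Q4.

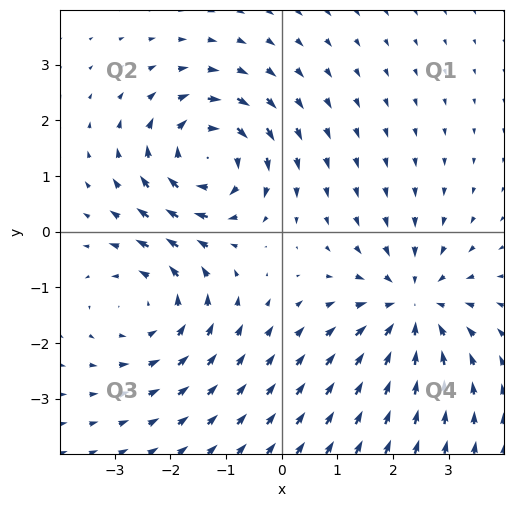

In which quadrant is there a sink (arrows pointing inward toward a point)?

The sink sits at approximately (2.3, -1.3), which lies in quadrant Q4. The divergence there is about -4, negative as expected for a sink.

Q4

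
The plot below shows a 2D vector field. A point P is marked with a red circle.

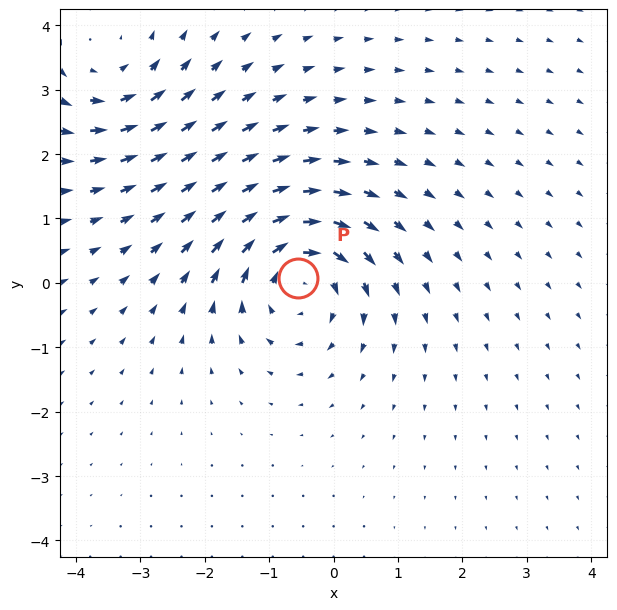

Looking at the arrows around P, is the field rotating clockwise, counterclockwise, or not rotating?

clockwise

Near P at (-0.6, 0.1) the arrows circulate clockwise. The curl (z-component) there is about -5; negative curl means clockwise rotation.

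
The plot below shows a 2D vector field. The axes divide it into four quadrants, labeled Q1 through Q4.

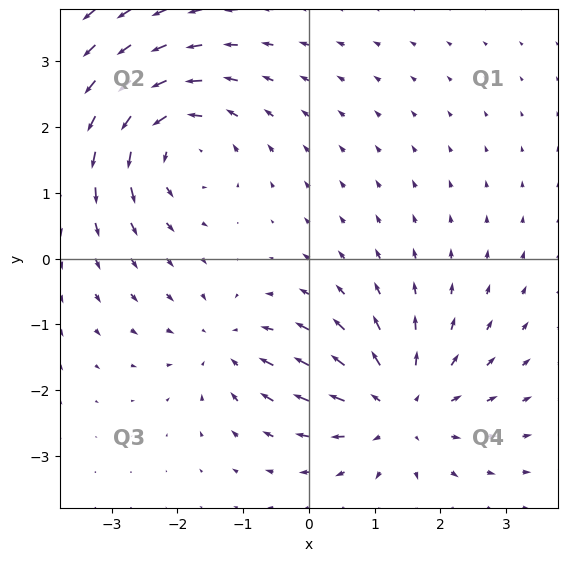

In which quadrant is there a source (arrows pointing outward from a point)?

Q4

The source sits at approximately (1.4, -2.3), which lies in quadrant Q4. The divergence there is about +4, positive as expected for a source.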